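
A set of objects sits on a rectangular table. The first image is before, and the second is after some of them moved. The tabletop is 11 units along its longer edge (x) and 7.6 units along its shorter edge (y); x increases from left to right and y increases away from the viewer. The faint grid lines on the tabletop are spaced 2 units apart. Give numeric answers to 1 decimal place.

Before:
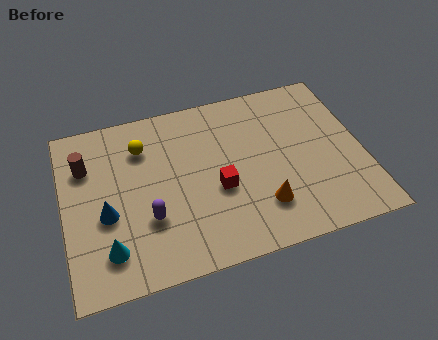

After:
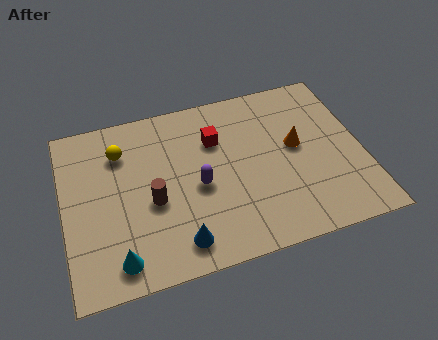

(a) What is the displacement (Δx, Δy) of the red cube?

(0.1, 2.2)

The red cube started near (5.6, 3.1) and ended near (5.7, 5.3).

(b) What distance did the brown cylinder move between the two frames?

3.2

The brown cylinder was near (0.9, 5.4) before and (3.2, 3.2) after, so it travelled √(2.3² + 2.2²) ≈ 3.2 units.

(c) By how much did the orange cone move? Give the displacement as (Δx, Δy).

(1.5, 2.3)

The orange cone was at about (7.1, 1.9) and moved to about (8.6, 4.2).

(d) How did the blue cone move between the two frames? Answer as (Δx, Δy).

(2.5, -1.9)

The blue cone was at about (1.5, 3.1) and moved to about (4.0, 1.2).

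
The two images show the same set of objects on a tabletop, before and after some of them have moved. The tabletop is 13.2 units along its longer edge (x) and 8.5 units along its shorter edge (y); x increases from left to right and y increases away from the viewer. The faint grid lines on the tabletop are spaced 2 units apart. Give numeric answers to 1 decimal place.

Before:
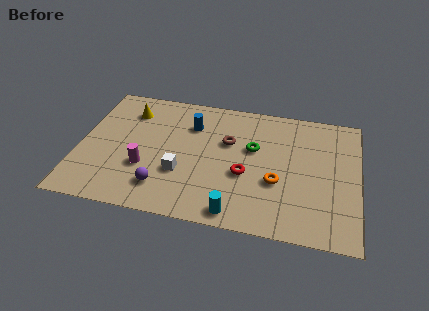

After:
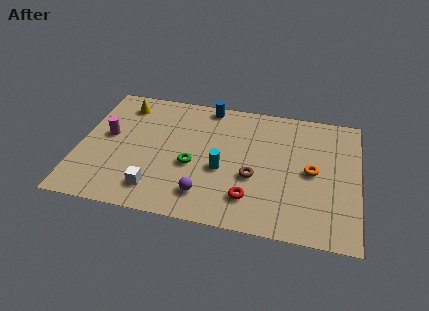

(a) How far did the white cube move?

1.7

From (4.9, 2.9) to (3.8, 1.6), the white cube covered √(1.1² + 1.3²) ≈ 1.7 units.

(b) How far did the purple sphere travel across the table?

2.0

From (4.1, 1.8) to (6.1, 1.7), the purple sphere covered √(2.0² + 0.1²) ≈ 2.0 units.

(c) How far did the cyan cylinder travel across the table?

2.7

The cyan cylinder was near (7.6, 0.9) before and (6.8, 3.5) after, so it travelled √(0.8² + 2.6²) ≈ 2.7 units.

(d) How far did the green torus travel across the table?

3.3

The green torus was near (8.2, 5.2) before and (5.4, 3.5) after, so it travelled √(2.8² + 1.7²) ≈ 3.3 units.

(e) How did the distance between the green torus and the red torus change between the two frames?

+1.4

The distance was about 1.8 in the first image and 3.2 in the second, so they moved 1.4 units further apart.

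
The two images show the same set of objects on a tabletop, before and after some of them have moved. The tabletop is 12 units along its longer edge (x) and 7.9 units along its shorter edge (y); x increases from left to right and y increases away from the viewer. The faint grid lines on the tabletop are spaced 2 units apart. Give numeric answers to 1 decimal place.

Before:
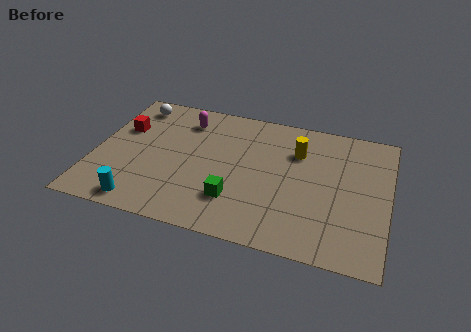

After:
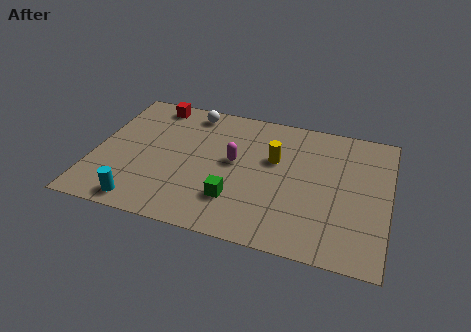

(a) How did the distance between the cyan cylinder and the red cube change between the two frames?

+1.7

Before: roughly 4.4 units apart; after: 6.1. That's 1.7 units further apart.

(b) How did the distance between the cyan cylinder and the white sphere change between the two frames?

+0.3

The distance was about 5.9 in the first image and 6.2 in the second, so they moved 0.3 units further apart.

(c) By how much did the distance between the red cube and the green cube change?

+0.5

The distance was about 5.7 in the first image and 6.2 in the second, so they moved 0.5 units further apart.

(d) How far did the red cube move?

2.2

The red cube was near (1.0, 5.1) before and (2.1, 7.0) after, so it travelled √(1.1² + 1.9²) ≈ 2.2 units.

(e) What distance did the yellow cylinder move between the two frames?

1.1

The yellow cylinder was near (8.2, 5.6) before and (7.3, 4.9) after, so it travelled √(0.9² + 0.7²) ≈ 1.1 units.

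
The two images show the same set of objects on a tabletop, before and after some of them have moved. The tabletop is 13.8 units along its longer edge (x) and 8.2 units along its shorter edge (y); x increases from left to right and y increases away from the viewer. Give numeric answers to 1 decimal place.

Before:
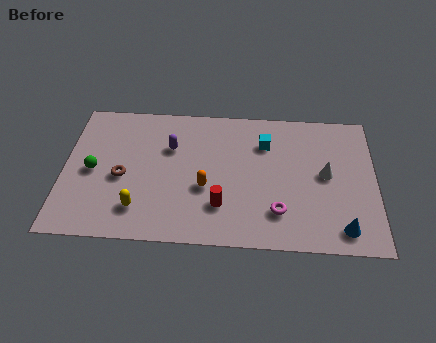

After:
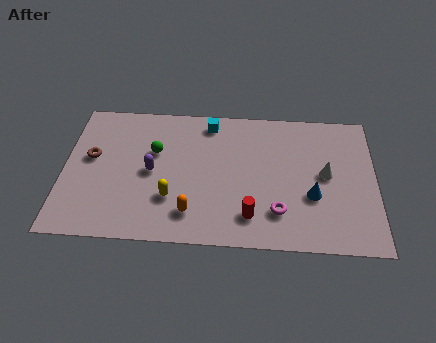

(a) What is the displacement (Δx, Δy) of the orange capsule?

(-0.6, -1.5)

From the two frames, the orange capsule sits at roughly (6.3, 3.2) before and (5.7, 1.7) after.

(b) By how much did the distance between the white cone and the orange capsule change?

+1.0

They were about 5.4 units apart before and 6.4 after — 1.0 units further apart.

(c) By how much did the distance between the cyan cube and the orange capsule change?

+1.6

Before: roughly 3.8 units apart; after: 5.4. That's 1.6 units further apart.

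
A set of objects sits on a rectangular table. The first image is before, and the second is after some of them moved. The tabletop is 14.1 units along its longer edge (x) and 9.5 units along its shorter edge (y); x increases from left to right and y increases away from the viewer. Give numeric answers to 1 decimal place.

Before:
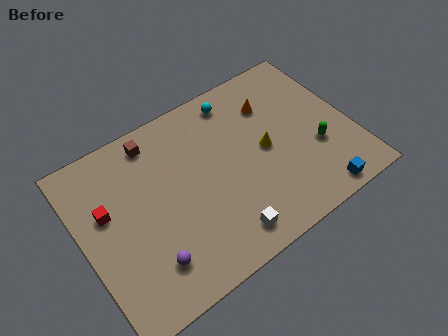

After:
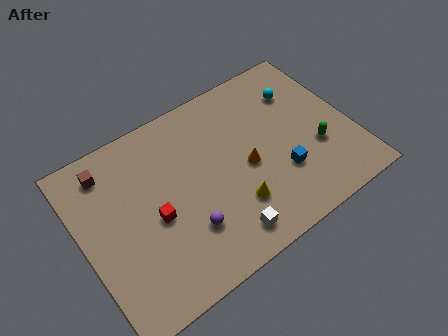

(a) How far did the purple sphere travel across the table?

2.2

The purple sphere moved from about (2.9, 2.1) to (5.0, 2.7), a distance of √(2.1² + 0.6²) ≈ 2.2.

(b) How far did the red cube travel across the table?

2.7

The red cube was near (1.4, 5.8) before and (3.6, 4.2) after, so it travelled √(2.2² + 1.6²) ≈ 2.7 units.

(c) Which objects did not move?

the green capsule and the white cube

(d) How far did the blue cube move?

2.6

The blue cube moved from about (11.6, 0.9) to (10.1, 3.0), a distance of √(1.5² + 2.1²) ≈ 2.6.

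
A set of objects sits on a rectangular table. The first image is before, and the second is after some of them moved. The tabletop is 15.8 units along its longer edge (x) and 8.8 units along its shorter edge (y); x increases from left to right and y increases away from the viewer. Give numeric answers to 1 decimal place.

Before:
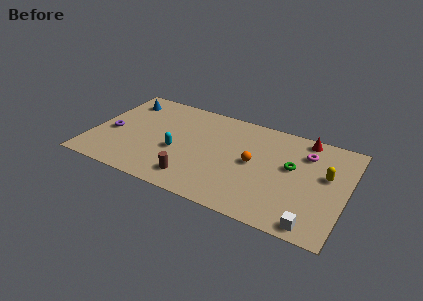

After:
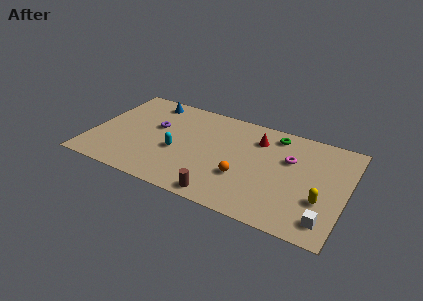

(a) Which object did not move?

the cyan capsule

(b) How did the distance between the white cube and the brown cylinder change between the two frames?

-1.2

They were about 7.4 units apart before and 6.2 after — 1.2 units closer together.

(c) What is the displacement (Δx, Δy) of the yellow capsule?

(-0.1, -2.2)

From the two frames, the yellow capsule sits at roughly (14.5, 5.2) before and (14.4, 3.0) after.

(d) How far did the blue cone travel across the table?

1.7

From (1.5, 7.1) to (3.1, 7.6), the blue cone covered √(1.6² + 0.5²) ≈ 1.7 units.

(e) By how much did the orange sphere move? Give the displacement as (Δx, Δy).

(-0.5, -1.5)

The orange sphere started near (10.1, 4.5) and ended near (9.6, 3.0).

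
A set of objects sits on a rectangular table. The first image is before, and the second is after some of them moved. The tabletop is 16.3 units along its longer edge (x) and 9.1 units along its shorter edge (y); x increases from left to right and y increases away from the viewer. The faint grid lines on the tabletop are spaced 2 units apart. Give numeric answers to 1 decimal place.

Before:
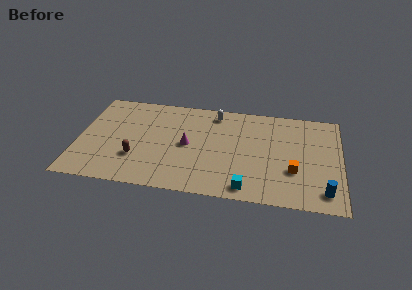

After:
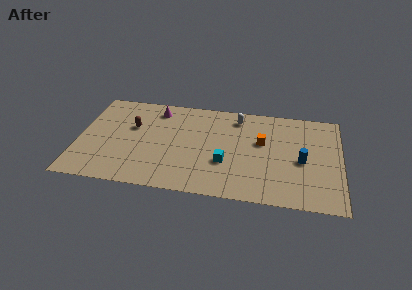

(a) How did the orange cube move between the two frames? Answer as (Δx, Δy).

(-2.0, 2.4)

From the two frames, the orange cube sits at roughly (13.4, 3.1) before and (11.4, 5.5) after.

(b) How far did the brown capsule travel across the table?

2.9

The brown capsule moved from about (3.7, 2.8) to (3.3, 5.7), a distance of √(0.4² + 2.9²) ≈ 2.9.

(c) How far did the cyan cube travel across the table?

2.5

From (10.6, 1.1) to (9.2, 3.2), the cyan cube covered √(1.4² + 2.1²) ≈ 2.5 units.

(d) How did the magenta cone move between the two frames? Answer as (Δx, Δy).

(-2.1, 3.1)

The magenta cone started near (6.8, 4.5) and ended near (4.7, 7.6).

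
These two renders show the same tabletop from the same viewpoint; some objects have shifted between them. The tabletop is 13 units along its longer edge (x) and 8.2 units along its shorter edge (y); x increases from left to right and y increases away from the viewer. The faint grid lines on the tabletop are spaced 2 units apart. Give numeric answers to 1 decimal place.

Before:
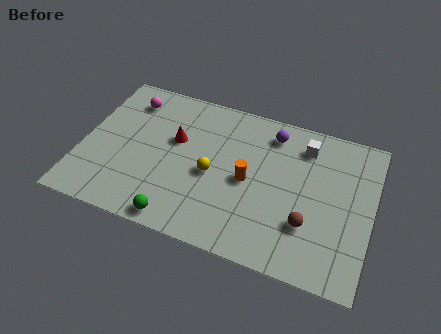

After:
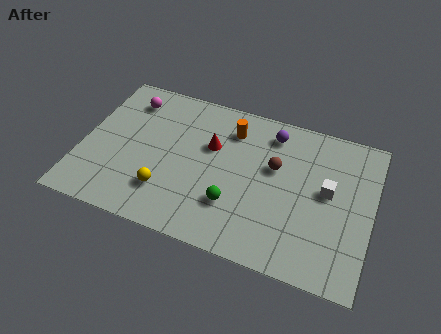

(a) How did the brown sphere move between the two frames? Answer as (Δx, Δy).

(-1.7, 2.5)

From the two frames, the brown sphere sits at roughly (10.3, 2.5) before and (8.6, 5.0) after.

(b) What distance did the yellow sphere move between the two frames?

2.5

From (5.9, 3.7) to (4.0, 2.1), the yellow sphere covered √(1.9² + 1.6²) ≈ 2.5 units.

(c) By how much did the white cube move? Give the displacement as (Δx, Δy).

(1.2, -2.1)

From the two frames, the white cube sits at roughly (9.8, 6.6) before and (11.0, 4.5) after.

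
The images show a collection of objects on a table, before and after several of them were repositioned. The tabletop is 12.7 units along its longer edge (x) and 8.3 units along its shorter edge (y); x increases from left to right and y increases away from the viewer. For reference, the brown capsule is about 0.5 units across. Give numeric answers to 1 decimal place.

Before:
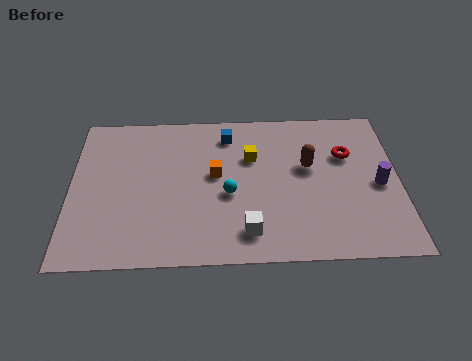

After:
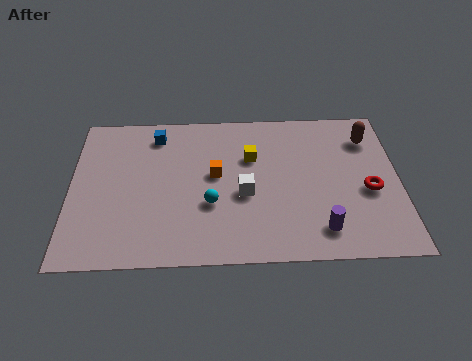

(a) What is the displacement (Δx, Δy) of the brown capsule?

(2.4, 1.5)

The brown capsule was at about (9.2, 4.9) and moved to about (11.6, 6.4).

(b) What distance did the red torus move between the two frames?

2.2

The red torus moved from about (10.7, 5.5) to (11.5, 3.5), a distance of √(0.8² + 2.0²) ≈ 2.2.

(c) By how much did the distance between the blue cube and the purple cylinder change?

+1.8

They were about 6.5 units apart before and 8.3 after — 1.8 units further apart.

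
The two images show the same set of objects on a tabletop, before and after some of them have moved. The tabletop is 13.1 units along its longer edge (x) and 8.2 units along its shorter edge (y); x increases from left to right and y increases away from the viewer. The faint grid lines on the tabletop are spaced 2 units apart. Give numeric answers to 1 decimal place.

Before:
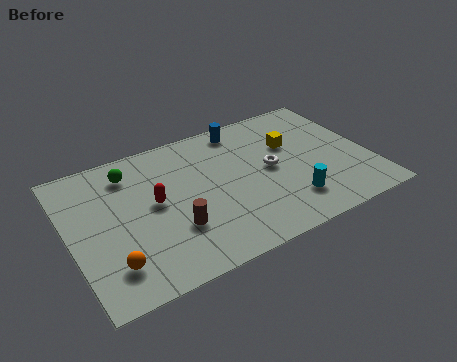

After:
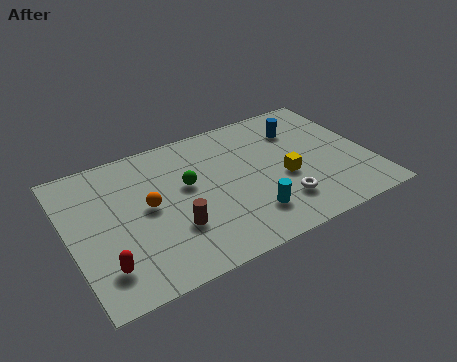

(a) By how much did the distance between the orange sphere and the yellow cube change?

-3.1

They were about 9.1 units apart before and 6.0 after — 3.1 units closer together.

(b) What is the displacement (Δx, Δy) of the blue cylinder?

(2.4, -1.1)

From the two frames, the blue cylinder sits at roughly (8.0, 7.2) before and (10.4, 6.1) after.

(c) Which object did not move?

the brown cylinder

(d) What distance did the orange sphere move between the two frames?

3.1

The orange sphere was near (1.5, 1.8) before and (3.4, 4.3) after, so it travelled √(1.9² + 2.5²) ≈ 3.1 units.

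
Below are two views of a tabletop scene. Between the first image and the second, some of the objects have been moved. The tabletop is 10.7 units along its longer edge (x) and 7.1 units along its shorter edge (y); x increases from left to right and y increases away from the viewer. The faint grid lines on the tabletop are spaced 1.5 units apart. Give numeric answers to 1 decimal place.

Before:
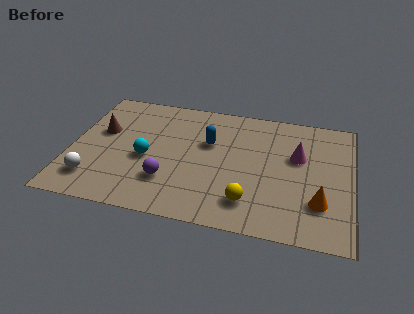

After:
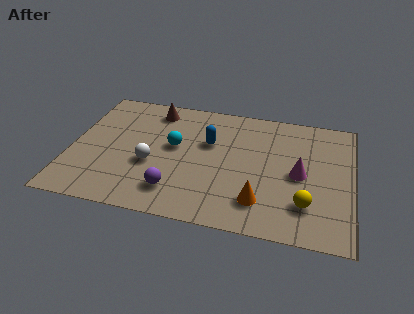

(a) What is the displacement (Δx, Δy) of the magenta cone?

(0.1, -1.0)

The magenta cone was at about (8.6, 4.4) and moved to about (8.7, 3.4).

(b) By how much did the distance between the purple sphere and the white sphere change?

-1.2

Before: roughly 2.8 units apart; after: 1.6. That's 1.2 units closer together.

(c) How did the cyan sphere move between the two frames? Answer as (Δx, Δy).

(1.0, 0.9)

The cyan sphere was at about (2.9, 3.1) and moved to about (3.9, 4.0).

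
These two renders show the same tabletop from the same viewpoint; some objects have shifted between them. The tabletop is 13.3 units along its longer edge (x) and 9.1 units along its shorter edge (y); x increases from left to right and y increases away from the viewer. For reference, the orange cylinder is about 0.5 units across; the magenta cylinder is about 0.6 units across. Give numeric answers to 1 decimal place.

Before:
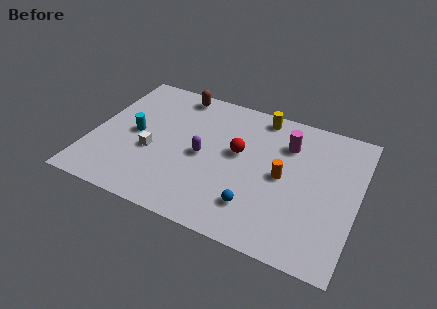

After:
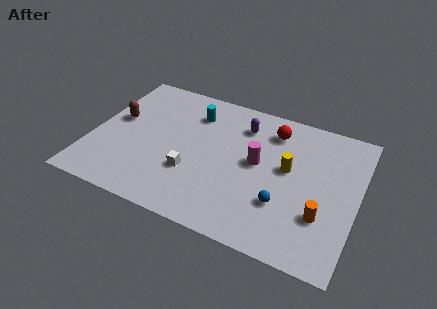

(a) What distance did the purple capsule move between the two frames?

3.3

The purple capsule moved from about (5.6, 4.3) to (7.3, 7.1), a distance of √(1.7² + 2.8²) ≈ 3.3.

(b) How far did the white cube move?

2.2

The white cube moved from about (3.1, 3.6) to (5.2, 3.0), a distance of √(2.1² + 0.6²) ≈ 2.2.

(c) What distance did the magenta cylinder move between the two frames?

2.2

The magenta cylinder was near (9.6, 6.7) before and (8.3, 4.9) after, so it travelled √(1.3² + 1.8²) ≈ 2.2 units.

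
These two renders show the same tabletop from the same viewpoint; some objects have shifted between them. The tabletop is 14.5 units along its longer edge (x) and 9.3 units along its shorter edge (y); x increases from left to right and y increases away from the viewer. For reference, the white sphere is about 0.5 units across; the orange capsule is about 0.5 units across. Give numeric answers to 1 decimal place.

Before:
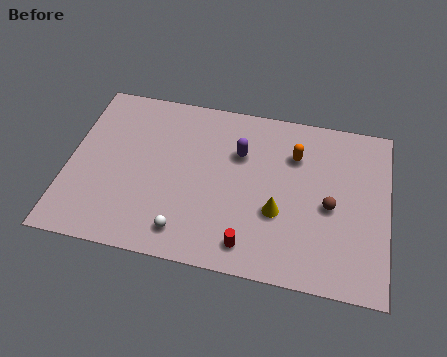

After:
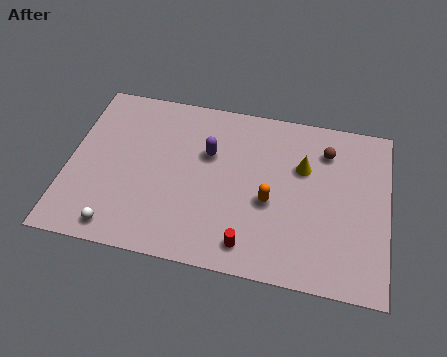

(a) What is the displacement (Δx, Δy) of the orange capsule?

(-1.0, -2.8)

The orange capsule was at about (10.2, 6.7) and moved to about (9.2, 3.9).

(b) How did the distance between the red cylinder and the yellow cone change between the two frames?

+2.9

The distance was about 2.3 in the first image and 5.2 in the second, so they moved 2.9 units further apart.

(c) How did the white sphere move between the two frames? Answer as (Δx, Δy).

(-3.0, -0.4)

From the two frames, the white sphere sits at roughly (5.5, 1.5) before and (2.5, 1.1) after.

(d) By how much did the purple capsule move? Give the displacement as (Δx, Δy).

(-1.4, -0.3)

From the two frames, the purple capsule sits at roughly (7.7, 6.3) before and (6.3, 6.0) after.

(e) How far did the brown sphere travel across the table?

3.0

From (11.9, 4.2) to (11.6, 7.2), the brown sphere covered √(0.3² + 3.0²) ≈ 3.0 units.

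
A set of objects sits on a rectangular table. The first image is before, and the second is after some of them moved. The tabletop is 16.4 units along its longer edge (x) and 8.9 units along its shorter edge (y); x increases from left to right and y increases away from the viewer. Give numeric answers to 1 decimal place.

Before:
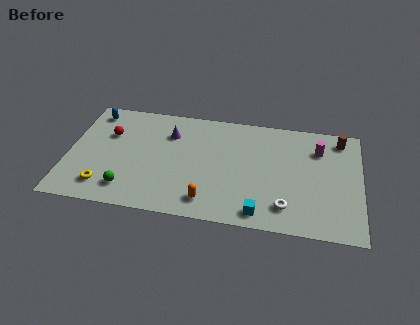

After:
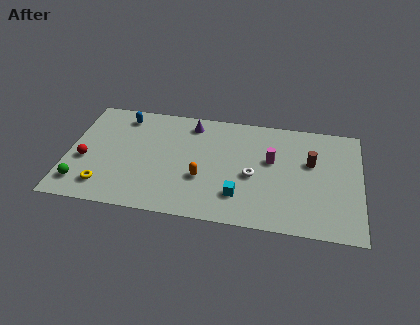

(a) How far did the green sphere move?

2.6

From (3.5, 1.7) to (0.9, 1.7), the green sphere covered √(2.6² + 0.0²) ≈ 2.6 units.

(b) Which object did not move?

the yellow torus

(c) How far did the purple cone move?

1.6

The purple cone was near (5.6, 6.5) before and (6.8, 7.5) after, so it travelled √(1.2² + 1.0²) ≈ 1.6 units.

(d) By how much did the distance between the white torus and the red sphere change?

-1.5

Before: roughly 10.9 units apart; after: 9.4. That's 1.5 units closer together.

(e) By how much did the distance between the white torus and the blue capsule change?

-4.2

They were about 12.5 units apart before and 8.3 after — 4.2 units closer together.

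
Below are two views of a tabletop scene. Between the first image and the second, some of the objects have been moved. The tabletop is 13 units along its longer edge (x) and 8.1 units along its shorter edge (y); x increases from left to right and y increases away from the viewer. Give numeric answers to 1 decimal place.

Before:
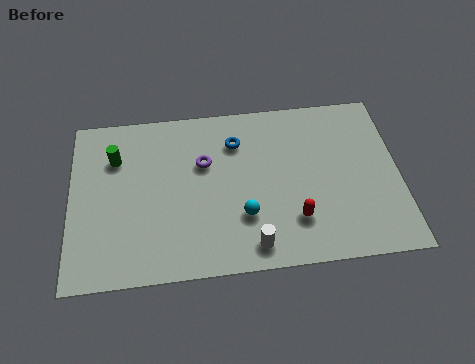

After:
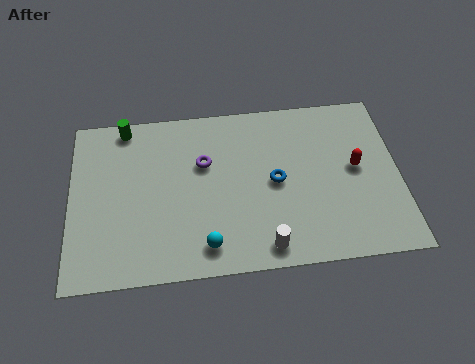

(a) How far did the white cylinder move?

0.5

The white cylinder moved from about (7.1, 1.1) to (7.6, 1.0), a distance of √(0.5² + 0.1²) ≈ 0.5.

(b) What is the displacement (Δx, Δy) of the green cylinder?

(0.4, 1.5)

The green cylinder was at about (1.8, 5.8) and moved to about (2.2, 7.3).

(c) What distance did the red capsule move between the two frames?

3.3

From (8.8, 2.1) to (11.3, 4.3), the red capsule covered √(2.5² + 2.2²) ≈ 3.3 units.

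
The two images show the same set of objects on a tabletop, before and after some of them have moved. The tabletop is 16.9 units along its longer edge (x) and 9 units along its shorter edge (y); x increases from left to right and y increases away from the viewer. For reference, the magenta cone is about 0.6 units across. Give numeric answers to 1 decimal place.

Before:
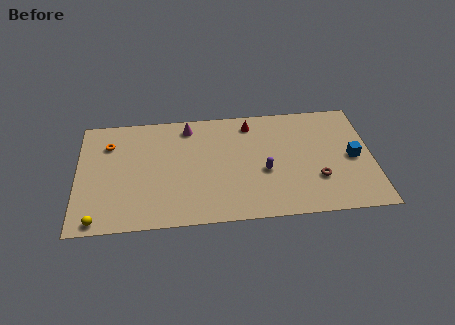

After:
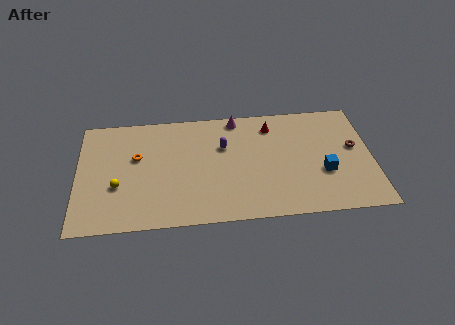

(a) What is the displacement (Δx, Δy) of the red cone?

(1.2, -0.3)

The red cone was at about (10.0, 7.6) and moved to about (11.2, 7.3).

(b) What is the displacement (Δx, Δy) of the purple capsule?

(-2.3, 2.2)

The purple capsule started near (10.7, 3.7) and ended near (8.4, 5.9).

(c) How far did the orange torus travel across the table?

2.0

The orange torus was near (1.8, 6.7) before and (3.4, 5.5) after, so it travelled √(1.6² + 1.2²) ≈ 2.0 units.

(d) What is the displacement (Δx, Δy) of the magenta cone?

(2.8, 0.4)

The magenta cone was at about (6.4, 7.7) and moved to about (9.2, 8.1).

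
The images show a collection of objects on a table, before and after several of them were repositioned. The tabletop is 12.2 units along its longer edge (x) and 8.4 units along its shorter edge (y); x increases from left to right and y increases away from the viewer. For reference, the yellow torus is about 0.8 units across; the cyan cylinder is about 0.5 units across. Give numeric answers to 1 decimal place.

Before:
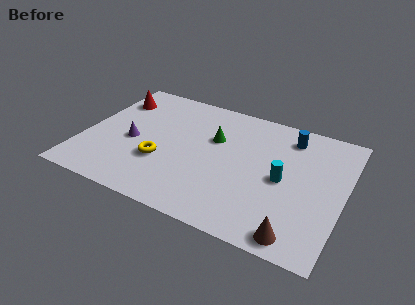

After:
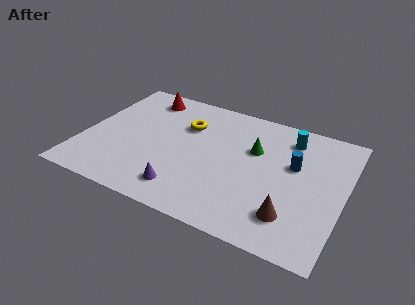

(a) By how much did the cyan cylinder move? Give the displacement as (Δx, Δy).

(0.0, 2.8)

From the two frames, the cyan cylinder sits at roughly (9.4, 4.0) before and (9.4, 6.8) after.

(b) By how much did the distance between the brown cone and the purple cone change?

-3.7

The distance was about 8.6 in the first image and 4.9 in the second, so they moved 3.7 units closer together.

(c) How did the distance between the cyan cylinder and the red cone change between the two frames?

-1.7

The distance was about 8.7 in the first image and 7.0 in the second, so they moved 1.7 units closer together.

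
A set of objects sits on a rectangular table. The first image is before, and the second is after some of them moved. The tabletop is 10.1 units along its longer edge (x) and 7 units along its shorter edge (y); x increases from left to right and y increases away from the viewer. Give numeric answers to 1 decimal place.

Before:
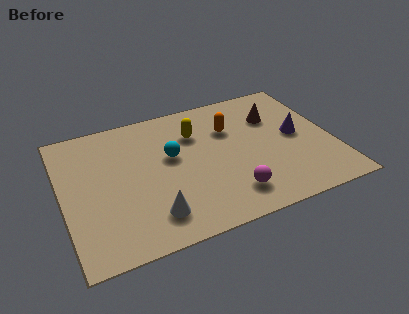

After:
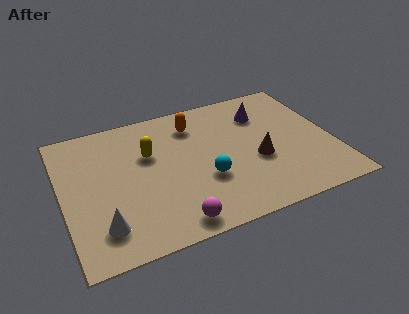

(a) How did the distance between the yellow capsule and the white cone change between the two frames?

-0.5

Before: roughly 4.1 units apart; after: 3.6. That's 0.5 units closer together.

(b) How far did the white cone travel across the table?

1.8

The white cone moved from about (3.1, 1.4) to (1.3, 1.5), a distance of √(1.8² + 0.1²) ≈ 1.8.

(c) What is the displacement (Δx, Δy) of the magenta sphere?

(-2.2, -0.6)

The magenta sphere started near (6.0, 1.4) and ended near (3.8, 0.8).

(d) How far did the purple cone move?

1.9

The purple cone moved from about (8.8, 3.6) to (7.7, 5.2), a distance of √(1.1² + 1.6²) ≈ 1.9.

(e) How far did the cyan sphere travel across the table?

1.9

The cyan sphere moved from about (4.1, 4.1) to (5.2, 2.5), a distance of √(1.1² + 1.6²) ≈ 1.9.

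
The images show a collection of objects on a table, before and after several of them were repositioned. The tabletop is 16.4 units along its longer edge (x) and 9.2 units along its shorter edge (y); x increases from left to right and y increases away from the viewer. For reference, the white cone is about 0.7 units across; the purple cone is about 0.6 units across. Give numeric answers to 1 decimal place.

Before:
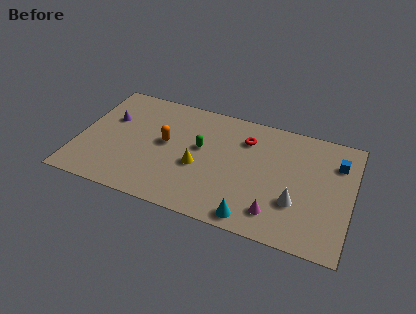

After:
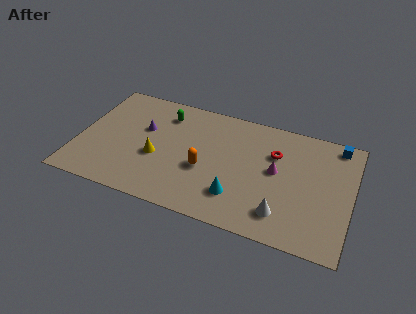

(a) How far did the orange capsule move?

2.8

The orange capsule moved from about (5.2, 5.0) to (7.7, 3.7), a distance of √(2.5² + 1.3²) ≈ 2.8.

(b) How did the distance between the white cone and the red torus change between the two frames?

-0.6

They were about 5.1 units apart before and 4.5 after — 0.6 units closer together.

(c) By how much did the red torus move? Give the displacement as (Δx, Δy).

(1.8, -0.6)

The red torus started near (9.9, 6.9) and ended near (11.7, 6.3).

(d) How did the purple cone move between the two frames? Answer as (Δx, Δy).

(2.1, -0.2)

From the two frames, the purple cone sits at roughly (1.7, 5.9) before and (3.8, 5.7) after.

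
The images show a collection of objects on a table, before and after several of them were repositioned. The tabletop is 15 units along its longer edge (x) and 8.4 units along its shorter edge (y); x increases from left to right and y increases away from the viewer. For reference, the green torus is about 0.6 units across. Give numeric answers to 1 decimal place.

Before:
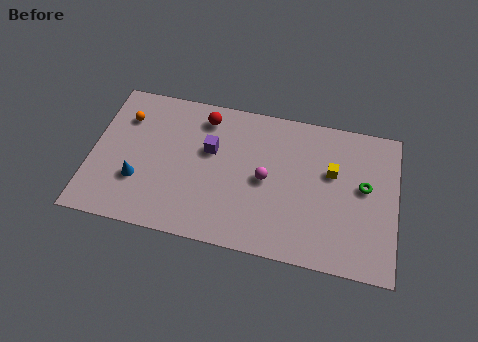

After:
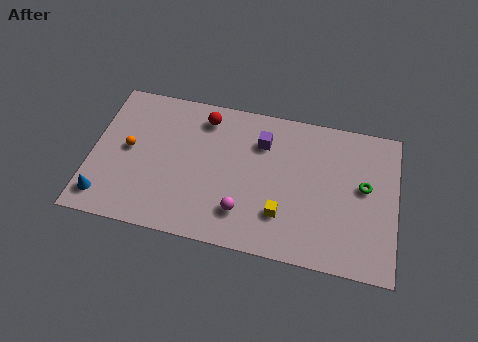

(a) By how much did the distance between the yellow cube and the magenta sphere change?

-1.5

They were about 3.4 units apart before and 1.9 after — 1.5 units closer together.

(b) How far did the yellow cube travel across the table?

3.7

From (11.8, 5.2) to (9.5, 2.3), the yellow cube covered √(2.3² + 2.9²) ≈ 3.7 units.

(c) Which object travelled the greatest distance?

the yellow cube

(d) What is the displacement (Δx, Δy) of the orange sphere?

(0.3, -1.8)

The orange sphere started near (1.5, 6.2) and ended near (1.8, 4.4).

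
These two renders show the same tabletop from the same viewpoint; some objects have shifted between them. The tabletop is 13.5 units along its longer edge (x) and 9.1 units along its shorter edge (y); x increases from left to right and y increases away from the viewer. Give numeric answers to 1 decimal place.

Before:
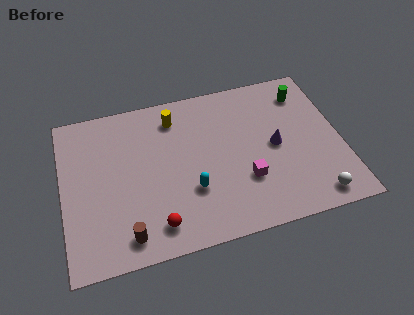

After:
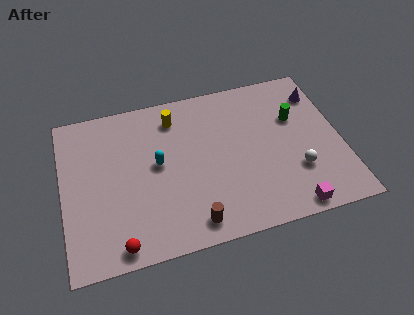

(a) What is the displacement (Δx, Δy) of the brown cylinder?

(3.1, -0.1)

The brown cylinder was at about (2.9, 1.3) and moved to about (6.0, 1.2).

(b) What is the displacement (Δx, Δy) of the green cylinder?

(-0.6, -1.4)

The green cylinder started near (12.0, 7.3) and ended near (11.4, 5.9).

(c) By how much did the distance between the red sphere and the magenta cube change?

+3.6

They were about 4.6 units apart before and 8.2 after — 3.6 units further apart.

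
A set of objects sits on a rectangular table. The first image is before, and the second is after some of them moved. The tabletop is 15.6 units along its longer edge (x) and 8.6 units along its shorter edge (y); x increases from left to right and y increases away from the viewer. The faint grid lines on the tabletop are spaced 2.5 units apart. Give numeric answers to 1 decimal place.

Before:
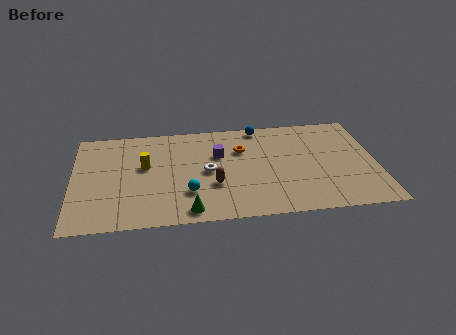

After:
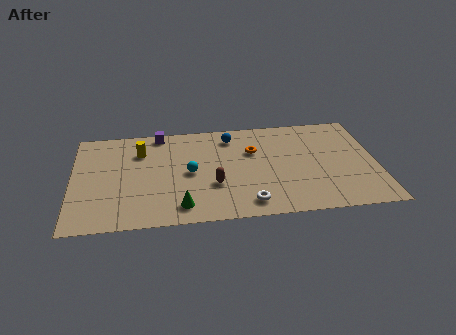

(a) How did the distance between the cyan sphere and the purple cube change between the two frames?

+0.4

Before: roughly 3.5 units apart; after: 3.9. That's 0.4 units further apart.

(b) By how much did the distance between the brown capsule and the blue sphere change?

-1.2

Before: roughly 5.4 units apart; after: 4.2. That's 1.2 units closer together.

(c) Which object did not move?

the brown capsule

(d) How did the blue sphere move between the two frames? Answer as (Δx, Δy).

(-1.5, -0.7)

From the two frames, the blue sphere sits at roughly (9.7, 7.8) before and (8.2, 7.1) after.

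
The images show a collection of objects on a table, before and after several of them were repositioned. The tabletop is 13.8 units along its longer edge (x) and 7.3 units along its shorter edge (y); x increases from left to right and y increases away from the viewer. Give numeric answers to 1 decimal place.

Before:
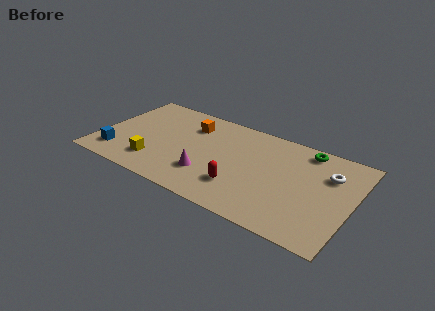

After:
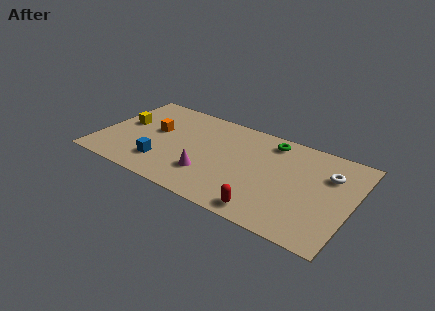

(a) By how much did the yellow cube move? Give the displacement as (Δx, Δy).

(-2.1, 2.4)

The yellow cube started near (3.3, 1.7) and ended near (1.2, 4.1).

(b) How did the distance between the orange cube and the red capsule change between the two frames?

+2.7

They were about 4.8 units apart before and 7.5 after — 2.7 units further apart.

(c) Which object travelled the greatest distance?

the yellow cube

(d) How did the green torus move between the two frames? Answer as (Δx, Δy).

(-1.9, -0.2)

From the two frames, the green torus sits at roughly (11.0, 6.4) before and (9.1, 6.2) after.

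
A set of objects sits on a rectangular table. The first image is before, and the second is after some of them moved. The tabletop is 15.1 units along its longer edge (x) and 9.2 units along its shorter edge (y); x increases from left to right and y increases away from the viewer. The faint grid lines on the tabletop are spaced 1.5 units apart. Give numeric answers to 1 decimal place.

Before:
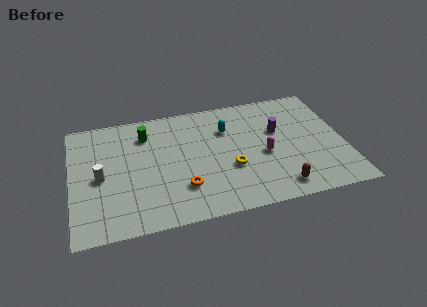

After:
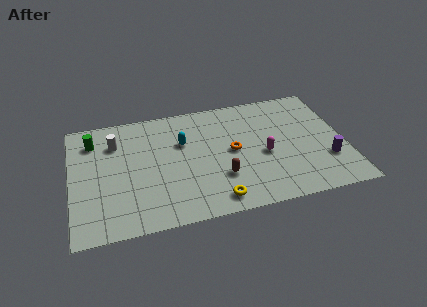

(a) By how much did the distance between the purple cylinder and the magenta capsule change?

+1.7

The distance was about 1.9 in the first image and 3.6 in the second, so they moved 1.7 units further apart.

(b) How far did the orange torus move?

3.6

The orange torus was near (6.0, 2.5) before and (8.9, 4.7) after, so it travelled √(2.9² + 2.2²) ≈ 3.6 units.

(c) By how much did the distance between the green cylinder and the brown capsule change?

-1.0

They were about 9.1 units apart before and 8.1 after — 1.0 units closer together.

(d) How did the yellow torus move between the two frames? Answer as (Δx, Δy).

(-1.0, -2.2)

The yellow torus started near (8.7, 3.4) and ended near (7.7, 1.2).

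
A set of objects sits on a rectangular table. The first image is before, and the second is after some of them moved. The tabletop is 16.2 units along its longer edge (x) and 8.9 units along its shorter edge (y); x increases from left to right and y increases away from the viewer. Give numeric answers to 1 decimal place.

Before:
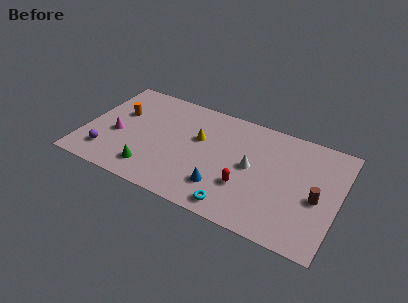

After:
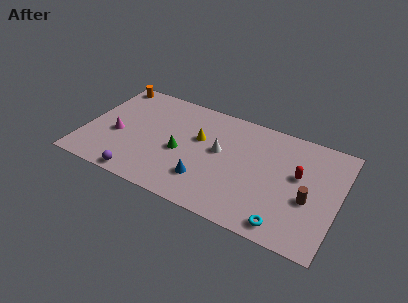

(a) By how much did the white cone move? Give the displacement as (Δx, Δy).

(-2.1, 0.4)

The white cone started near (10.7, 4.6) and ended near (8.6, 5.0).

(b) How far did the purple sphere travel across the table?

2.5

From (1.7, 1.9) to (4.0, 0.8), the purple sphere covered √(2.3² + 1.1²) ≈ 2.5 units.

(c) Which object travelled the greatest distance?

the red capsule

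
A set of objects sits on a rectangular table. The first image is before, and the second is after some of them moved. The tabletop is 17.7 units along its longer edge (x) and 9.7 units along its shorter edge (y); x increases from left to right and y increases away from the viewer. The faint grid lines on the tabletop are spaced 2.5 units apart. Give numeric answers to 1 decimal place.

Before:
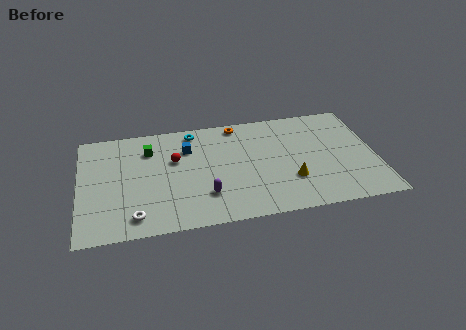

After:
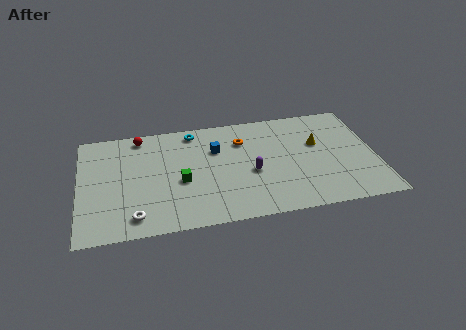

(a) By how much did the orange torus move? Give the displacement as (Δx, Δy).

(0.2, -1.6)

The orange torus started near (9.6, 8.7) and ended near (9.8, 7.1).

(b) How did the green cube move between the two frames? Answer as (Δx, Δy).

(1.8, -3.2)

The green cube started near (4.2, 7.3) and ended near (6.0, 4.1).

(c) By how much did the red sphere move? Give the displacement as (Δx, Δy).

(-2.0, 2.5)

From the two frames, the red sphere sits at roughly (5.7, 6.1) before and (3.7, 8.6) after.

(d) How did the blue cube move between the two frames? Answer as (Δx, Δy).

(1.7, -0.4)

The blue cube was at about (6.5, 7.0) and moved to about (8.2, 6.6).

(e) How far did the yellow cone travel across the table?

3.5

From (12.5, 3.0) to (14.3, 6.0), the yellow cone covered √(1.8² + 3.0²) ≈ 3.5 units.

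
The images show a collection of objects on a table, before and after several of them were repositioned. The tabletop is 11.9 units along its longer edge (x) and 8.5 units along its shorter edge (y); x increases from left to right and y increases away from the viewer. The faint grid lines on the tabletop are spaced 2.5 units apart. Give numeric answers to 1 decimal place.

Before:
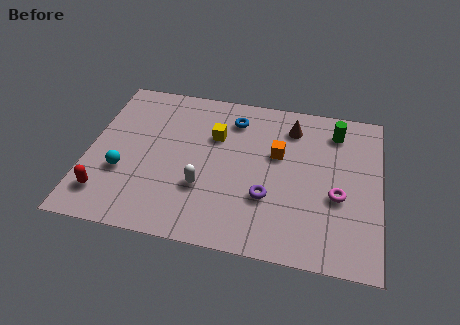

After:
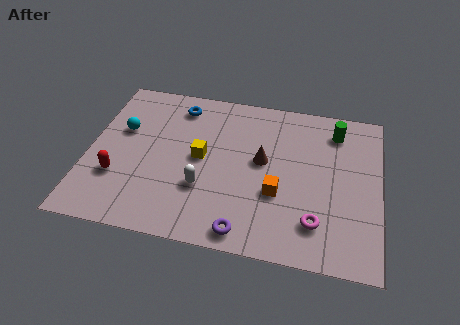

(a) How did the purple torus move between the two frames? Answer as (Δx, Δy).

(-0.8, -1.9)

The purple torus started near (7.4, 2.8) and ended near (6.6, 0.9).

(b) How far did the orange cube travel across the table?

2.1

The orange cube was near (7.7, 5.2) before and (7.8, 3.1) after, so it travelled √(0.1² + 2.1²) ≈ 2.1 units.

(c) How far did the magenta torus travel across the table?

1.7

From (10.2, 3.4) to (9.4, 1.9), the magenta torus covered √(0.8² + 1.5²) ≈ 1.7 units.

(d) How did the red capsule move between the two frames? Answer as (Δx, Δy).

(0.4, 1.0)

The red capsule was at about (0.9, 1.7) and moved to about (1.3, 2.7).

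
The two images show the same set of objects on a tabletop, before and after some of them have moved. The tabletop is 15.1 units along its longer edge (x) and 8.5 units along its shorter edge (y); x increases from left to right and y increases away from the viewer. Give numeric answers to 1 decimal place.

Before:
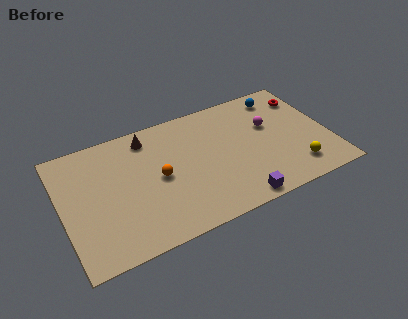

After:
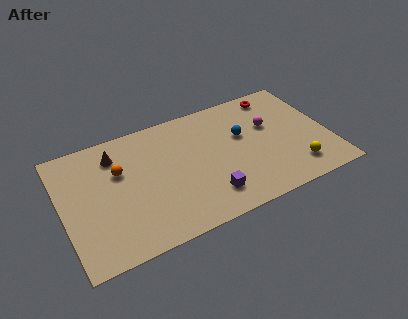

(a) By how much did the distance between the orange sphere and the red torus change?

+0.4

The distance was about 9.1 in the first image and 9.5 in the second, so they moved 0.4 units further apart.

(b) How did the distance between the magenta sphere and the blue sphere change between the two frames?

-0.5

The distance was about 2.1 in the first image and 1.6 in the second, so they moved 0.5 units closer together.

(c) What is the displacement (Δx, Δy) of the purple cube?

(-1.5, 1.0)

From the two frames, the purple cube sits at roughly (9.4, 0.8) before and (7.9, 1.8) after.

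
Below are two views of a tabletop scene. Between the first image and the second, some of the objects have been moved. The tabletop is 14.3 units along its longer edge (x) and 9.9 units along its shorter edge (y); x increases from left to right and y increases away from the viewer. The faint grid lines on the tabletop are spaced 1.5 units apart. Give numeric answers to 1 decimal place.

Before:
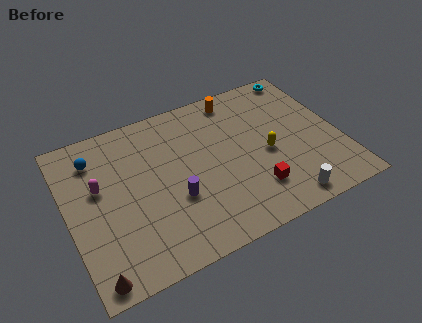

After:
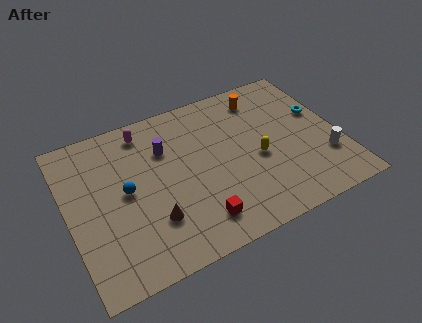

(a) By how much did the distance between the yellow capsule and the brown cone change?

-4.1

Before: roughly 10.1 units apart; after: 6.0. That's 4.1 units closer together.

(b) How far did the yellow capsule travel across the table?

0.5

The yellow capsule was near (10.4, 4.4) before and (9.9, 4.3) after, so it travelled √(0.5² + 0.1²) ≈ 0.5 units.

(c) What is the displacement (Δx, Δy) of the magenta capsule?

(2.7, 2.6)

From the two frames, the magenta capsule sits at roughly (1.7, 5.9) before and (4.4, 8.5) after.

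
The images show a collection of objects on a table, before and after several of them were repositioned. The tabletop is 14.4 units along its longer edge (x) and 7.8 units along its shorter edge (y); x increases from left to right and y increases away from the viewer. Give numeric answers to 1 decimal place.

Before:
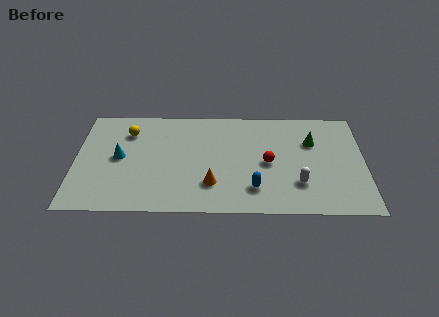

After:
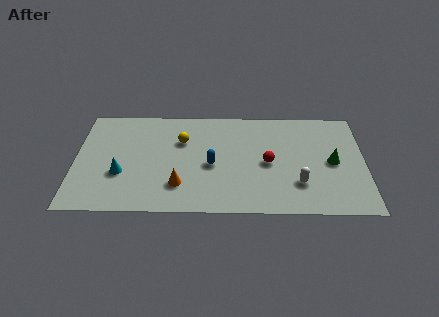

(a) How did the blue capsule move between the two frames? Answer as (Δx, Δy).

(-2.1, 1.7)

The blue capsule was at about (8.9, 1.8) and moved to about (6.8, 3.5).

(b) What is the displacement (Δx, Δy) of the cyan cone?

(0.1, -1.2)

The cyan cone started near (2.2, 4.0) and ended near (2.3, 2.8).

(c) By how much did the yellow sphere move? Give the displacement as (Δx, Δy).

(2.7, -0.6)

From the two frames, the yellow sphere sits at roughly (2.6, 5.9) before and (5.3, 5.3) after.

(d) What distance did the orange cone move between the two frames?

1.6

The orange cone moved from about (6.8, 2.1) to (5.2, 2.0), a distance of √(1.6² + 0.1²) ≈ 1.6.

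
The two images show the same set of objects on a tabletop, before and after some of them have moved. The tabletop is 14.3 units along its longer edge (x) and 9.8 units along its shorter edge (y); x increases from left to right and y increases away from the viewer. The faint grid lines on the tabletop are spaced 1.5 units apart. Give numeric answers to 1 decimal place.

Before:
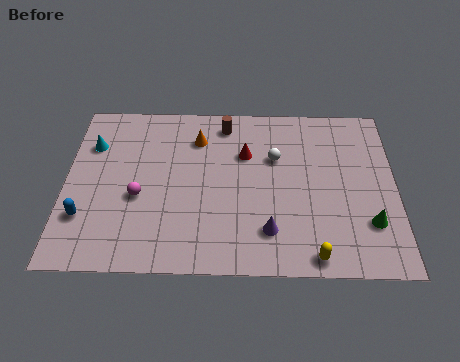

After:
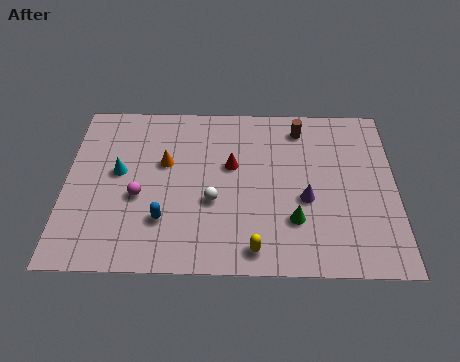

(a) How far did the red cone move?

0.9

The red cone moved from about (7.8, 6.6) to (7.2, 5.9), a distance of √(0.6² + 0.7²) ≈ 0.9.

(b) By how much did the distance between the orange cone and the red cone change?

+0.6

They were about 2.3 units apart before and 2.9 after — 0.6 units further apart.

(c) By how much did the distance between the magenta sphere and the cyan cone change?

-2.0

They were about 3.7 units apart before and 1.7 after — 2.0 units closer together.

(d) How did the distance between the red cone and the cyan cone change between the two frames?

-1.8

They were about 6.7 units apart before and 4.9 after — 1.8 units closer together.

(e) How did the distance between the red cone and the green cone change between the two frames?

-2.5

The distance was about 6.6 in the first image and 4.1 in the second, so they moved 2.5 units closer together.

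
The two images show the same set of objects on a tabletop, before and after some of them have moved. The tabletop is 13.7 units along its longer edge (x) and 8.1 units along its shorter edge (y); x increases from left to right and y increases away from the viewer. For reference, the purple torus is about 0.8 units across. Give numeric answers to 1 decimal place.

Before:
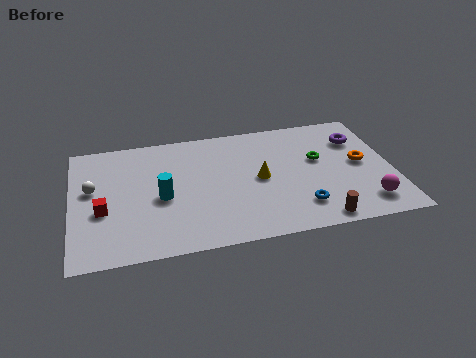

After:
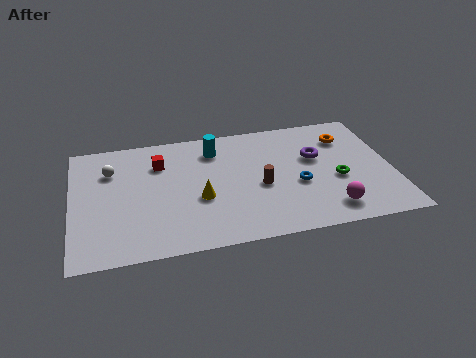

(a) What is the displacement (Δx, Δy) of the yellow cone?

(-2.6, -0.8)

From the two frames, the yellow cone sits at roughly (8.0, 4.0) before and (5.4, 3.2) after.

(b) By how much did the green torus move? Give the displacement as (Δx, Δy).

(0.7, -1.5)

The green torus was at about (10.6, 4.8) and moved to about (11.3, 3.3).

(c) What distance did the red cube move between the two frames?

3.7

The red cube was near (1.3, 3.2) before and (3.8, 5.9) after, so it travelled √(2.5² + 2.7²) ≈ 3.7 units.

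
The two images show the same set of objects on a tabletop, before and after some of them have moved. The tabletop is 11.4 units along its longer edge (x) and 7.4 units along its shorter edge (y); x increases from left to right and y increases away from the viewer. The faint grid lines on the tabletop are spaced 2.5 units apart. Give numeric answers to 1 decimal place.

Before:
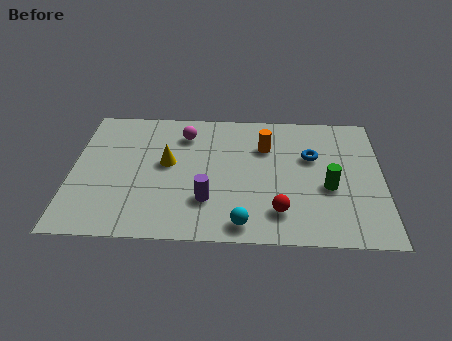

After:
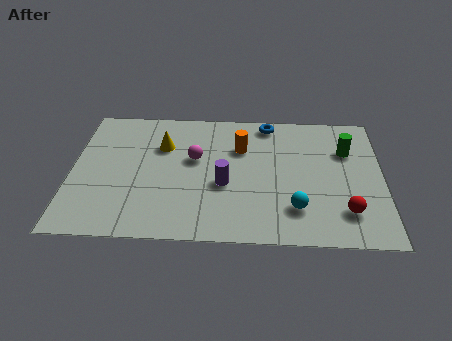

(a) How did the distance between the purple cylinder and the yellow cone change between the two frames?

+0.6

The distance was about 2.5 in the first image and 3.1 in the second, so they moved 0.6 units further apart.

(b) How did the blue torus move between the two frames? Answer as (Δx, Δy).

(-1.6, 1.9)

From the two frames, the blue torus sits at roughly (8.8, 4.7) before and (7.2, 6.6) after.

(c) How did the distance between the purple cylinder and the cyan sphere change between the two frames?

+1.1

Before: roughly 1.8 units apart; after: 2.9. That's 1.1 units further apart.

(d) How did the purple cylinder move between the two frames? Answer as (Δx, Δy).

(0.6, 0.9)

The purple cylinder was at about (5.0, 2.1) and moved to about (5.6, 3.0).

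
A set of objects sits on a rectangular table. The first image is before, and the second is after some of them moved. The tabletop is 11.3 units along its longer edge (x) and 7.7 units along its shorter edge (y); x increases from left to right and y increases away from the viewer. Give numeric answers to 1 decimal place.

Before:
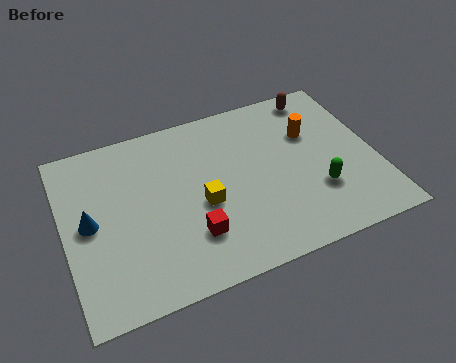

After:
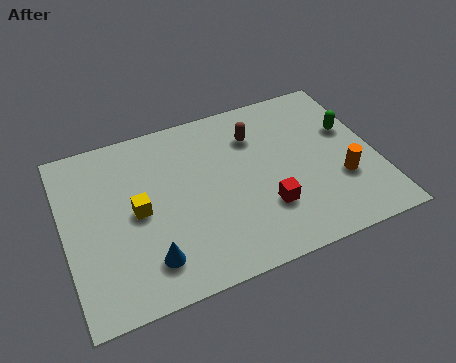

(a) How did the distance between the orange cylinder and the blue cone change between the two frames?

-1.1

They were about 8.3 units apart before and 7.2 after — 1.1 units closer together.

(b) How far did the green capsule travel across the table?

2.8

The green capsule moved from about (9.0, 2.4) to (10.5, 4.8), a distance of √(1.5² + 2.4²) ≈ 2.8.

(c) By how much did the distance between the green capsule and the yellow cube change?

+3.8

Before: roughly 4.2 units apart; after: 8.0. That's 3.8 units further apart.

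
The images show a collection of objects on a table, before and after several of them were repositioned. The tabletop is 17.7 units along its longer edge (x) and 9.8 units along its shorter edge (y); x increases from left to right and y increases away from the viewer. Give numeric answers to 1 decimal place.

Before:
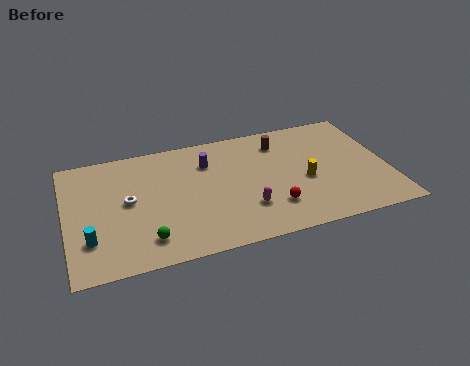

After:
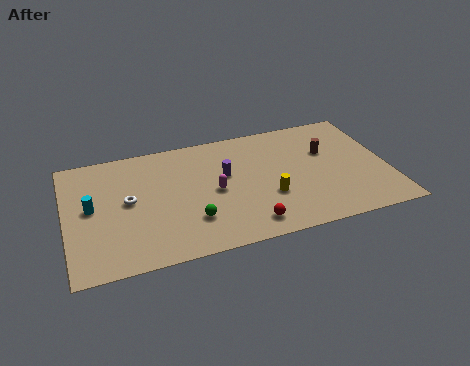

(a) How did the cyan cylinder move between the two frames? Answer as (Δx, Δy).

(0.2, 2.5)

The cyan cylinder started near (1.2, 2.7) and ended near (1.4, 5.2).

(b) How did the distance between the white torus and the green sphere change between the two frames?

+0.7

Before: roughly 3.4 units apart; after: 4.1. That's 0.7 units further apart.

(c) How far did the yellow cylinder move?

2.2

The yellow cylinder moved from about (13.1, 4.2) to (11.0, 3.4), a distance of √(2.1² + 0.8²) ≈ 2.2.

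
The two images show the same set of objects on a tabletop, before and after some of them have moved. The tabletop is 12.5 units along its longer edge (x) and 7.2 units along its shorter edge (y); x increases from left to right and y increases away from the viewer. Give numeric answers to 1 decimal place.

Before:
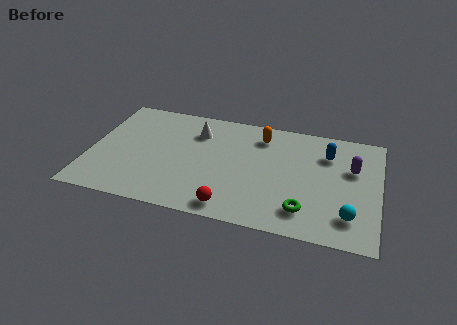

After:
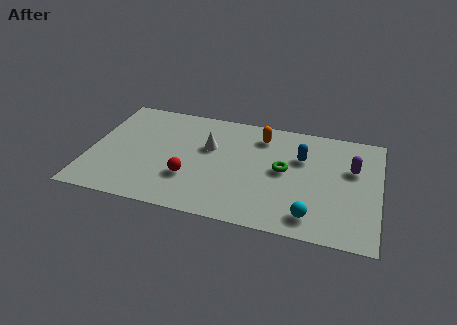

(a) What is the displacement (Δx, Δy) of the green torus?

(-1.0, 2.3)

From the two frames, the green torus sits at roughly (9.4, 1.5) before and (8.4, 3.8) after.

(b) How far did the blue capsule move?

1.2

The blue capsule moved from about (10.2, 5.3) to (9.1, 4.8), a distance of √(1.1² + 0.5²) ≈ 1.2.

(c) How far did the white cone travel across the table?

1.1

The white cone moved from about (4.5, 5.4) to (5.1, 4.5), a distance of √(0.6² + 0.9²) ≈ 1.1.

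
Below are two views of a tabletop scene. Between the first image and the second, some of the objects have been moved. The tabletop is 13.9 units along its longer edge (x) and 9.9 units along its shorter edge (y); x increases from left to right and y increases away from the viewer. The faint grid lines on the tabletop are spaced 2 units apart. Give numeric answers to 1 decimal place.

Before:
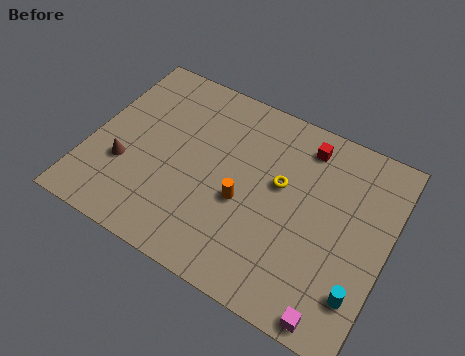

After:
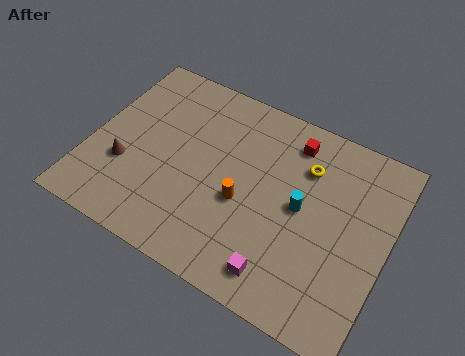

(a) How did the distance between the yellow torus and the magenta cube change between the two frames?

-0.3

The distance was about 6.0 in the first image and 5.7 in the second, so they moved 0.3 units closer together.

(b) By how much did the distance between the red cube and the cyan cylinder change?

-3.7

The distance was about 6.9 in the first image and 3.2 in the second, so they moved 3.7 units closer together.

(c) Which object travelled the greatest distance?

the cyan cylinder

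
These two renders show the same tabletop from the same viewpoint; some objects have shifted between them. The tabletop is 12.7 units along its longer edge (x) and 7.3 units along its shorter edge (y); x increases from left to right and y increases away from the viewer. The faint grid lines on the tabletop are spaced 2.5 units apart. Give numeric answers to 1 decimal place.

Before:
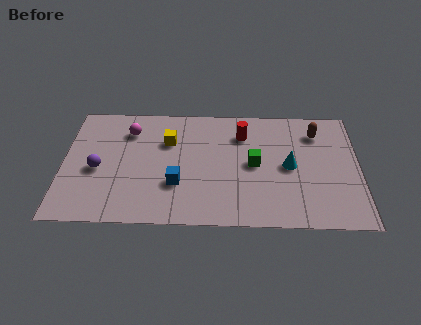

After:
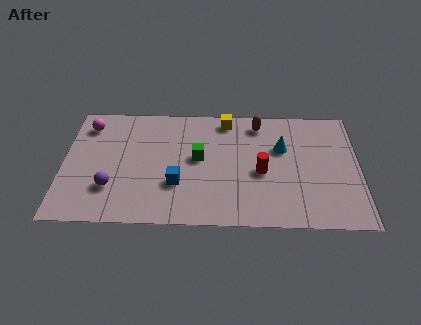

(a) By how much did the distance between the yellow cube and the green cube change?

-1.2

They were about 3.9 units apart before and 2.7 after — 1.2 units closer together.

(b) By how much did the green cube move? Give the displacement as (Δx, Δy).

(-2.4, 0.3)

The green cube started near (8.2, 3.7) and ended near (5.8, 4.0).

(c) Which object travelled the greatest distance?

the yellow cube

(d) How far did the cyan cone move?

1.1

The cyan cone moved from about (9.7, 3.6) to (9.4, 4.7), a distance of √(0.3² + 1.1²) ≈ 1.1.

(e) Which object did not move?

the blue cube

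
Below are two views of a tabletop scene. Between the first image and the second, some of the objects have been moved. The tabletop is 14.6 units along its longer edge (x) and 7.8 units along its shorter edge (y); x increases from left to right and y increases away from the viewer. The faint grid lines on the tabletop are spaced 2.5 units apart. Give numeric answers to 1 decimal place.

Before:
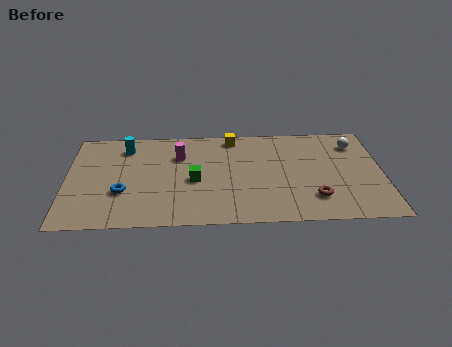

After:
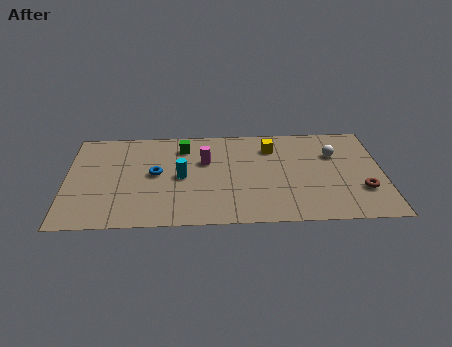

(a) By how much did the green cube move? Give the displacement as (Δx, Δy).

(-0.5, 2.7)

From the two frames, the green cube sits at roughly (5.9, 3.5) before and (5.4, 6.2) after.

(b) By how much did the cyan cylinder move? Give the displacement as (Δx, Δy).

(2.6, -2.5)

The cyan cylinder started near (2.7, 6.3) and ended near (5.3, 3.8).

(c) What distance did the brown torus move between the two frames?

2.3

The brown torus moved from about (11.4, 1.9) to (13.6, 2.4), a distance of √(2.2² + 0.5²) ≈ 2.3.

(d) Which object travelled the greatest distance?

the cyan cylinder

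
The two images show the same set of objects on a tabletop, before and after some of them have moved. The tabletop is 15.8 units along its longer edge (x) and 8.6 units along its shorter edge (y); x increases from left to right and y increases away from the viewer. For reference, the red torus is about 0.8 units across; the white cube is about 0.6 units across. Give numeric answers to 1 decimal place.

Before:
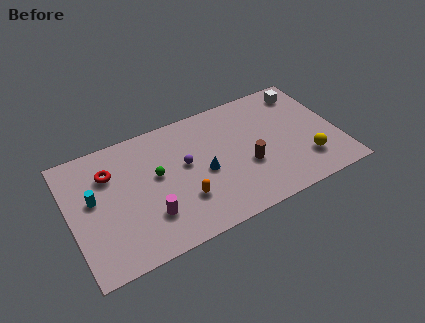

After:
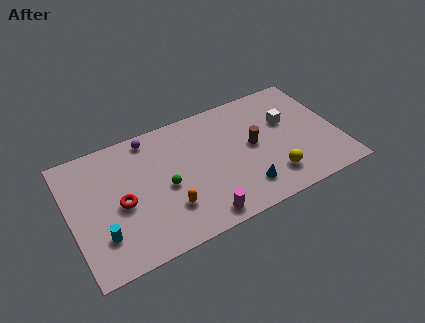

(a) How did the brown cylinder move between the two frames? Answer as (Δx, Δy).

(0.5, 1.2)

The brown cylinder was at about (10.3, 3.3) and moved to about (10.8, 4.5).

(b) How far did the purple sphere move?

3.2

From (6.8, 4.9) to (5.0, 7.6), the purple sphere covered √(1.8² + 2.7²) ≈ 3.2 units.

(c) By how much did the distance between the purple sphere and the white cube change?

+0.5

The distance was about 7.8 in the first image and 8.3 in the second, so they moved 0.5 units further apart.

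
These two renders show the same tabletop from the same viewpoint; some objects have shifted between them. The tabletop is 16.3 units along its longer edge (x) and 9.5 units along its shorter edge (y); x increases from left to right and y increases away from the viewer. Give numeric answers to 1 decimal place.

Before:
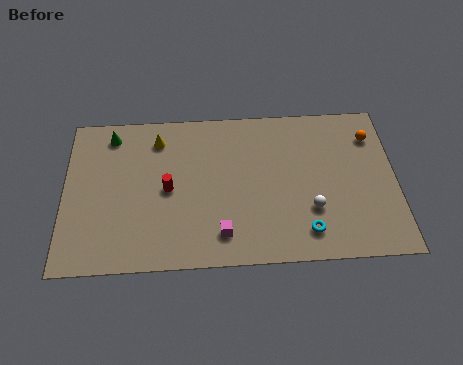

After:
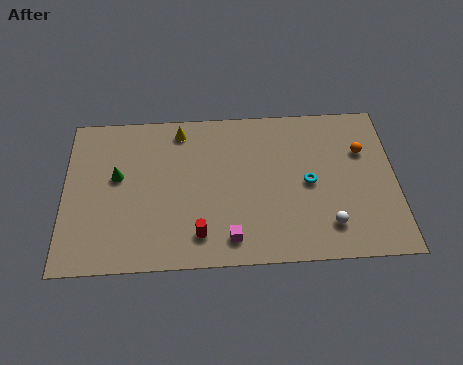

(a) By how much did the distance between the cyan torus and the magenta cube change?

+0.9

They were about 4.1 units apart before and 5.0 after — 0.9 units further apart.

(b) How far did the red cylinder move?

3.2

The red cylinder moved from about (5.1, 4.6) to (6.6, 1.8), a distance of √(1.5² + 2.8²) ≈ 3.2.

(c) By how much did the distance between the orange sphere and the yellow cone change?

-1.4

The distance was about 10.6 in the first image and 9.2 in the second, so they moved 1.4 units closer together.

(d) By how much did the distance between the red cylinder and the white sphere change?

-0.9

The distance was about 7.2 in the first image and 6.3 in the second, so they moved 0.9 units closer together.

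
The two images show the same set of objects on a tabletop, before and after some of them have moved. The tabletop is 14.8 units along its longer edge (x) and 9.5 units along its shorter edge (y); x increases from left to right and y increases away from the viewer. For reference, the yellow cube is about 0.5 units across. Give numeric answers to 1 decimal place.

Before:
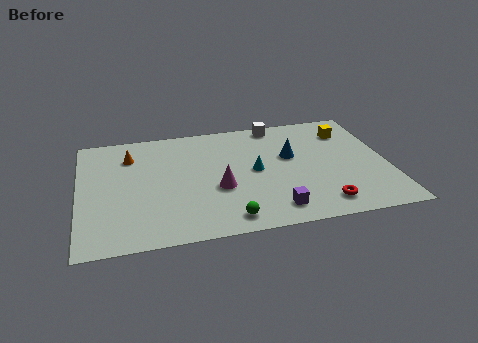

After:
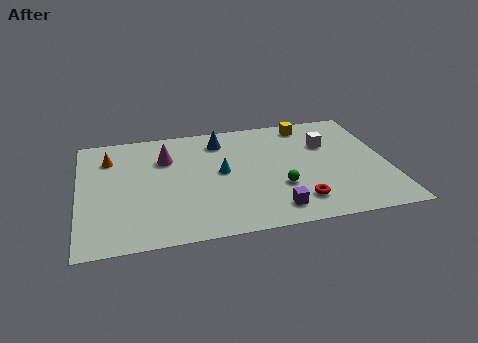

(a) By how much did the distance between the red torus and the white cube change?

-2.5

Before: roughly 7.3 units apart; after: 4.8. That's 2.5 units closer together.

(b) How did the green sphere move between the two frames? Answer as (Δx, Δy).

(2.6, 2.0)

From the two frames, the green sphere sits at roughly (6.9, 1.2) before and (9.5, 3.2) after.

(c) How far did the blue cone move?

3.9

The blue cone moved from about (10.2, 5.7) to (6.9, 7.7), a distance of √(3.3² + 2.0²) ≈ 3.9.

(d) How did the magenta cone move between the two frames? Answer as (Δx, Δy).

(-2.4, 3.0)

From the two frames, the magenta cone sits at roughly (6.6, 3.7) before and (4.2, 6.7) after.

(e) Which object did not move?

the purple cube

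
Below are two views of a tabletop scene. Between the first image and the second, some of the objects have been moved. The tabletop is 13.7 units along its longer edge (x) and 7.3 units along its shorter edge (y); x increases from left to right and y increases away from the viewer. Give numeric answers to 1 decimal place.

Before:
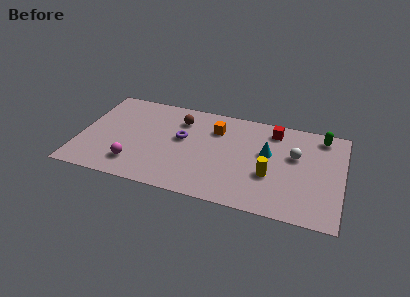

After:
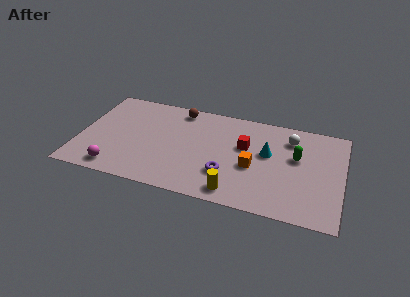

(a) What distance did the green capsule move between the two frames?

2.2

The green capsule was near (12.5, 6.3) before and (11.3, 4.4) after, so it travelled √(1.2² + 1.9²) ≈ 2.2 units.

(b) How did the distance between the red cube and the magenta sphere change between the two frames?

-0.9

Before: roughly 8.3 units apart; after: 7.4. That's 0.9 units closer together.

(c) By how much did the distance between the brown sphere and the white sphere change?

-0.3

Before: roughly 6.2 units apart; after: 5.9. That's 0.3 units closer together.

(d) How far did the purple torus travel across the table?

3.2

The purple torus moved from about (5.3, 4.2) to (7.8, 2.2), a distance of √(2.5² + 2.0²) ≈ 3.2.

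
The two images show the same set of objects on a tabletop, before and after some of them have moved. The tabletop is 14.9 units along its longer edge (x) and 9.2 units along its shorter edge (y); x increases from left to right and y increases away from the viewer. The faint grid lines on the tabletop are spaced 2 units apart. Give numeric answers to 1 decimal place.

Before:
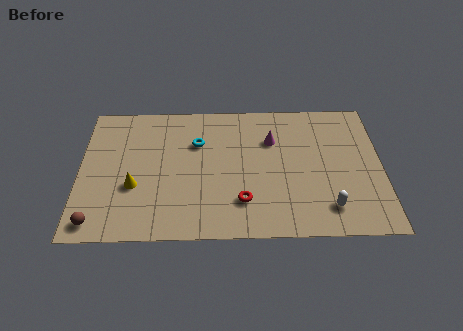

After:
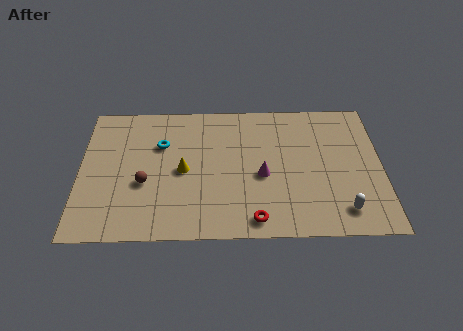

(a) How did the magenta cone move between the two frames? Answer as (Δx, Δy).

(-0.5, -2.4)

The magenta cone started near (9.5, 6.4) and ended near (9.0, 4.0).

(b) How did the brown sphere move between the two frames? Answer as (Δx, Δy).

(2.3, 2.5)

From the two frames, the brown sphere sits at roughly (0.9, 1.1) before and (3.2, 3.6) after.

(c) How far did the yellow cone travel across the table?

2.6

The yellow cone moved from about (2.7, 3.4) to (5.1, 4.4), a distance of √(2.4² + 1.0²) ≈ 2.6.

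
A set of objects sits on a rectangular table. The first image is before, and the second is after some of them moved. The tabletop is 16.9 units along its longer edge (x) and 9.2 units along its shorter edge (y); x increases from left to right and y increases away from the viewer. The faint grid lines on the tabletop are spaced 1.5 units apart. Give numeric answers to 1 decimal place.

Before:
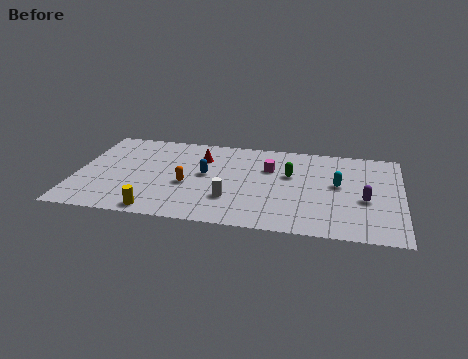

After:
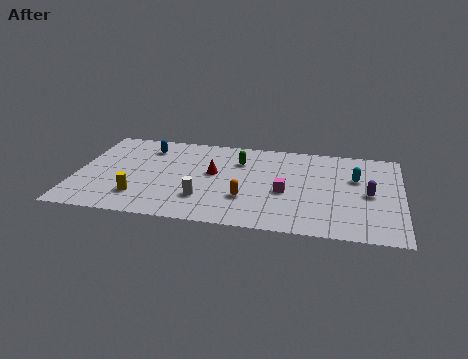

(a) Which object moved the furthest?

the blue capsule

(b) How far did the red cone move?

1.7

The red cone was near (6.4, 6.7) before and (7.1, 5.2) after, so it travelled √(0.7² + 1.5²) ≈ 1.7 units.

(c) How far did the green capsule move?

2.9

The green capsule was near (11.1, 5.7) before and (8.4, 6.7) after, so it travelled √(2.7² + 1.0²) ≈ 2.9 units.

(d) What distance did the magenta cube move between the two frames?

2.5

From (10.0, 6.2) to (10.9, 3.9), the magenta cube covered √(0.9² + 2.3²) ≈ 2.5 units.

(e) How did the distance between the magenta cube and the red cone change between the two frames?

+0.4

They were about 3.6 units apart before and 4.0 after — 0.4 units further apart.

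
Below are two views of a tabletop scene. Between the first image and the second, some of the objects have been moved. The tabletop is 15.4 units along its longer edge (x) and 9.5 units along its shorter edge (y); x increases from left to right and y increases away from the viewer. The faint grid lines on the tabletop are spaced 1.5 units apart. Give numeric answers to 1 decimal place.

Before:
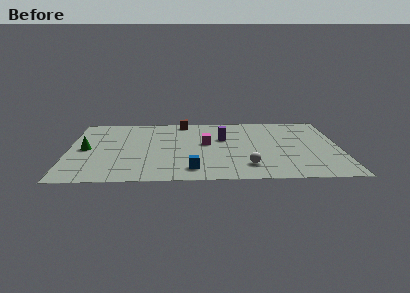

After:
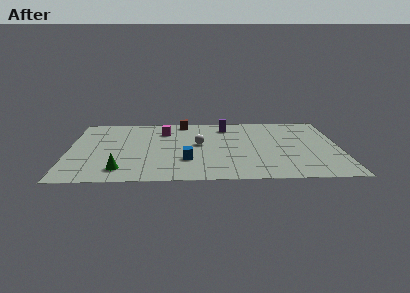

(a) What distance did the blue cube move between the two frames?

1.3

The blue cube moved from about (7.0, 1.6) to (6.7, 2.9), a distance of √(0.3² + 1.3²) ≈ 1.3.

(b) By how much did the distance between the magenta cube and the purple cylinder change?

+2.4

Before: roughly 1.2 units apart; after: 3.6. That's 2.4 units further apart.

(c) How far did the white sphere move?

4.2

The white sphere was near (10.1, 2.0) before and (7.4, 5.2) after, so it travelled √(2.7² + 3.2²) ≈ 4.2 units.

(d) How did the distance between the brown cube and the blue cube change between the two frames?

-1.3

The distance was about 7.0 in the first image and 5.7 in the second, so they moved 1.3 units closer together.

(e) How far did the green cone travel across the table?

3.6

The green cone was near (1.0, 4.7) before and (3.0, 1.7) after, so it travelled √(2.0² + 3.0²) ≈ 3.6 units.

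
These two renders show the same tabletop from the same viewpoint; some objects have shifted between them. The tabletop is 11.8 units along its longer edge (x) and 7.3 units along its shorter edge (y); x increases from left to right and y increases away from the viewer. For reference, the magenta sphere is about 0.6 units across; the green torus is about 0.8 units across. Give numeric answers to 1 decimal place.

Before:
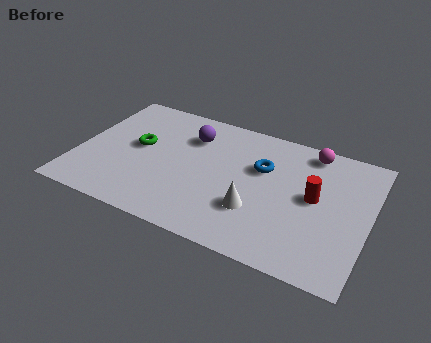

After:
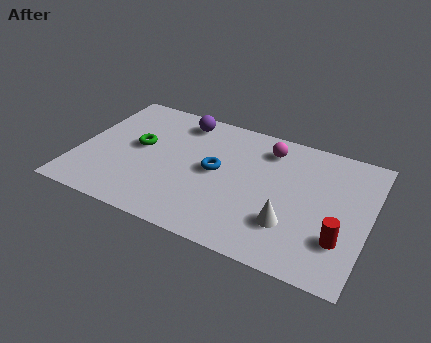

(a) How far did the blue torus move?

2.0

The blue torus moved from about (7.4, 4.7) to (5.6, 3.8), a distance of √(1.8² + 0.9²) ≈ 2.0.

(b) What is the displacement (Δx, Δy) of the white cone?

(1.4, -0.2)

The white cone was at about (7.4, 2.3) and moved to about (8.8, 2.1).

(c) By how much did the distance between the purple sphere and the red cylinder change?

+2.6

The distance was about 5.4 in the first image and 8.0 in the second, so they moved 2.6 units further apart.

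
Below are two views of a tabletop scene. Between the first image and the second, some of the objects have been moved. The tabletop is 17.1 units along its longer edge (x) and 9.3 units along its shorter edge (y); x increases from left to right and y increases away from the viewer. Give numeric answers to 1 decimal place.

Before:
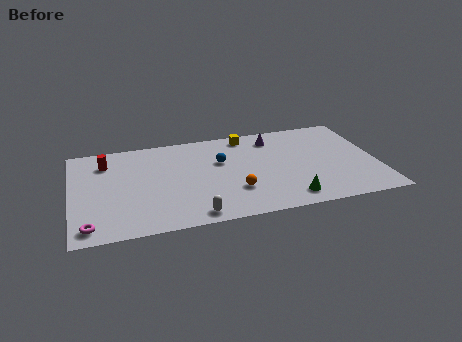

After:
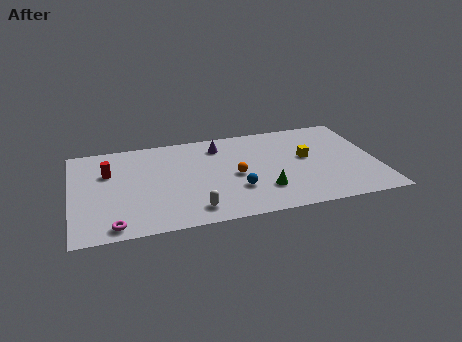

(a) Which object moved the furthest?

the yellow cube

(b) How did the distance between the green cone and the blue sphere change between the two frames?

-4.1

They were about 5.7 units apart before and 1.6 after — 4.1 units closer together.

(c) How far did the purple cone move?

3.1

The purple cone moved from about (11.5, 7.6) to (8.4, 7.5), a distance of √(3.1² + 0.1²) ≈ 3.1.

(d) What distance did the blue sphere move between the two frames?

3.1

The blue sphere moved from about (8.4, 5.9) to (9.1, 2.9), a distance of √(0.7² + 3.0²) ≈ 3.1.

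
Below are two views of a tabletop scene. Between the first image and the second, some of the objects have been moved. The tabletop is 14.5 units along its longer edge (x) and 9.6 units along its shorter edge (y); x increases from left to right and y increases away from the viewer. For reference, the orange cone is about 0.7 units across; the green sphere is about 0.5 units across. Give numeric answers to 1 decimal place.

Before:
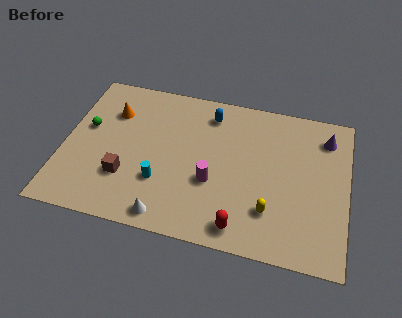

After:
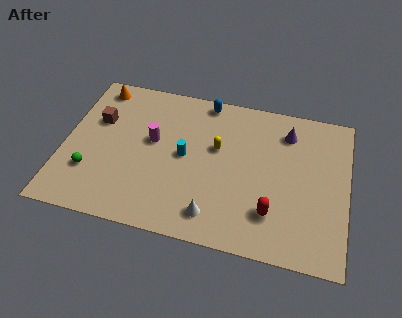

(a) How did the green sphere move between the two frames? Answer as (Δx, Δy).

(0.4, -2.8)

The green sphere was at about (1.1, 5.6) and moved to about (1.5, 2.8).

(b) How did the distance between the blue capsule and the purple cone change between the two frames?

-1.6

They were about 6.0 units apart before and 4.4 after — 1.6 units closer together.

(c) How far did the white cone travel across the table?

2.4

The white cone moved from about (5.6, 1.0) to (7.9, 1.6), a distance of √(2.3² + 0.6²) ≈ 2.4.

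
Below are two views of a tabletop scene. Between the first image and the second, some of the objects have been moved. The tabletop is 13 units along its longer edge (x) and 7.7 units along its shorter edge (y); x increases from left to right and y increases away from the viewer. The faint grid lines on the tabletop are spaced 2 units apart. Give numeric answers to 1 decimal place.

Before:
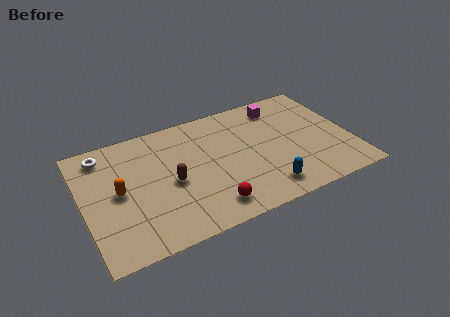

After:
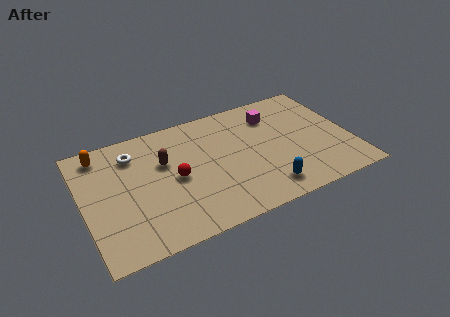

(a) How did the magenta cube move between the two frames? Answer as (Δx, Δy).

(-0.4, -0.5)

The magenta cube was at about (9.9, 6.4) and moved to about (9.5, 5.9).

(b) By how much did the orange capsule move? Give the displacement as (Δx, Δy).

(-0.6, 2.7)

The orange capsule was at about (1.7, 3.9) and moved to about (1.1, 6.6).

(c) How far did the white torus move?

1.5

The white torus was near (1.2, 6.5) before and (2.6, 6.0) after, so it travelled √(1.4² + 0.5²) ≈ 1.5 units.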